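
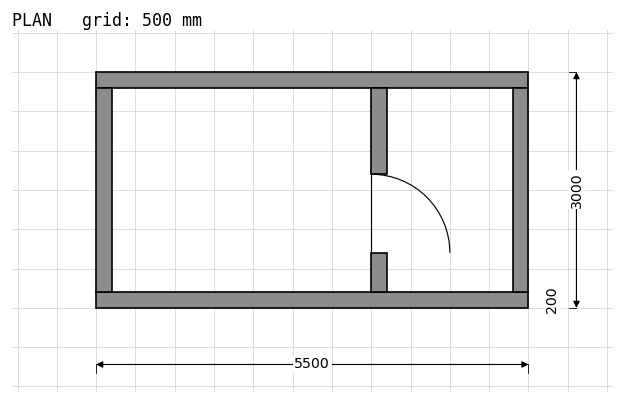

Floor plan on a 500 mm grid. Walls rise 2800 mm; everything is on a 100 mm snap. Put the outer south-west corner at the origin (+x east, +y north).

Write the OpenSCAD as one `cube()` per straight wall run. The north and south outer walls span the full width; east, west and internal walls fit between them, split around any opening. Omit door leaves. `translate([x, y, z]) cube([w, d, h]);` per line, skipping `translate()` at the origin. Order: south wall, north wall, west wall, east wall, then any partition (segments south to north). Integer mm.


cube([5500, 200, 2800]);
translate([0, 2800, 0]) cube([5500, 200, 2800]);
translate([0, 200, 0]) cube([200, 2600, 2800]);
translate([5300, 200, 0]) cube([200, 2600, 2800]);
translate([3500, 200, 0]) cube([200, 500, 2800]);
translate([3500, 1700, 0]) cube([200, 1100, 2800]);


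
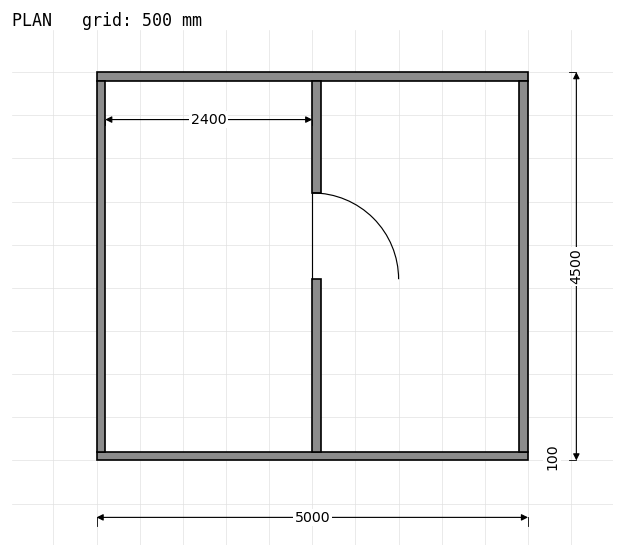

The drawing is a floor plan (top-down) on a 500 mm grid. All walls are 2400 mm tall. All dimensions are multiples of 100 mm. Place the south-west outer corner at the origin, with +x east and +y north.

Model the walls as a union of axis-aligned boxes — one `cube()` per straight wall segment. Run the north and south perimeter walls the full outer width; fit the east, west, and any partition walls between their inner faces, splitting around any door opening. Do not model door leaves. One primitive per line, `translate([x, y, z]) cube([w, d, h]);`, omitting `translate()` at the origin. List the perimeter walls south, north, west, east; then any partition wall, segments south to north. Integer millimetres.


cube([5000, 100, 2400]);
translate([0, 4400, 0]) cube([5000, 100, 2400]);
translate([0, 100, 0]) cube([100, 4300, 2400]);
translate([4900, 100, 0]) cube([100, 4300, 2400]);
translate([2500, 100, 0]) cube([100, 2000, 2400]);
translate([2500, 3100, 0]) cube([100, 1300, 2400]);


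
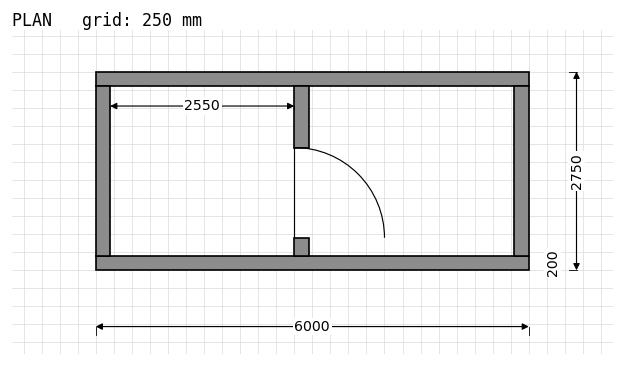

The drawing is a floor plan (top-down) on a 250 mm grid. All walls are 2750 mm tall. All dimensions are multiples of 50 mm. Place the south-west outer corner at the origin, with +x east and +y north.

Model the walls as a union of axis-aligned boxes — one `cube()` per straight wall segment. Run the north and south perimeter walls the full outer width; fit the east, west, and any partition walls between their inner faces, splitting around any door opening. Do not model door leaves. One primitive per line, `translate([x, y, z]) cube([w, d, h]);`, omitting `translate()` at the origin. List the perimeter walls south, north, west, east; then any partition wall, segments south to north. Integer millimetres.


cube([6000, 200, 2750]);
translate([0, 2550, 0]) cube([6000, 200, 2750]);
translate([0, 200, 0]) cube([200, 2350, 2750]);
translate([5800, 200, 0]) cube([200, 2350, 2750]);
translate([2750, 200, 0]) cube([200, 250, 2750]);
translate([2750, 1700, 0]) cube([200, 850, 2750]);


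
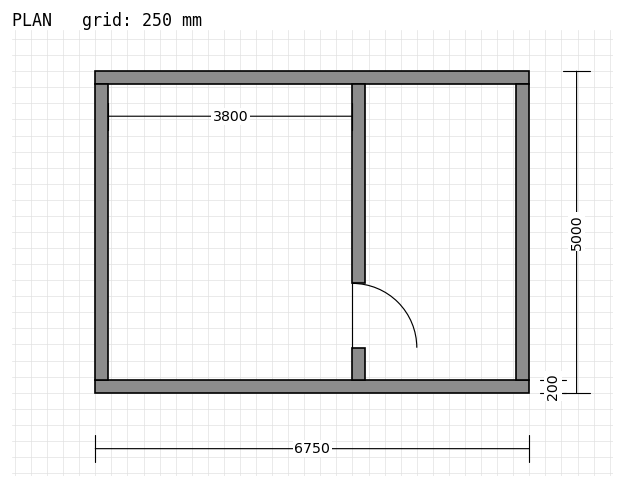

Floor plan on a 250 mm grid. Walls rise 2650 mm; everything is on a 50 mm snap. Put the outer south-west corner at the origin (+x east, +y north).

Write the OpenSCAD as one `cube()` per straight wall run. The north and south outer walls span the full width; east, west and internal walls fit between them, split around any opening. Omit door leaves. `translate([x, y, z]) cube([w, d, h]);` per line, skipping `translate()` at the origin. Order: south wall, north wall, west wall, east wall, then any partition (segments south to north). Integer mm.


cube([6750, 200, 2650]);
translate([0, 4800, 0]) cube([6750, 200, 2650]);
translate([0, 200, 0]) cube([200, 4600, 2650]);
translate([6550, 200, 0]) cube([200, 4600, 2650]);
translate([4000, 200, 0]) cube([200, 500, 2650]);
translate([4000, 1700, 0]) cube([200, 3100, 2650]);


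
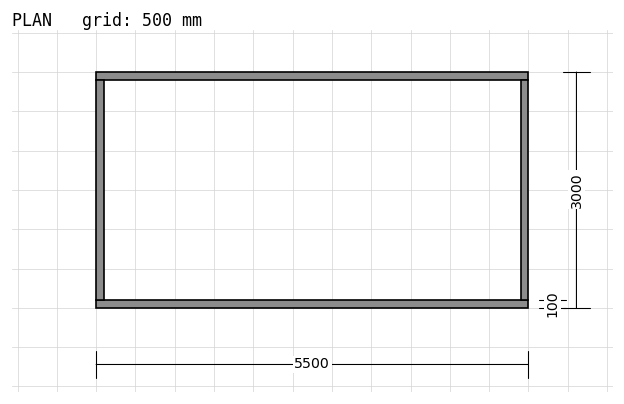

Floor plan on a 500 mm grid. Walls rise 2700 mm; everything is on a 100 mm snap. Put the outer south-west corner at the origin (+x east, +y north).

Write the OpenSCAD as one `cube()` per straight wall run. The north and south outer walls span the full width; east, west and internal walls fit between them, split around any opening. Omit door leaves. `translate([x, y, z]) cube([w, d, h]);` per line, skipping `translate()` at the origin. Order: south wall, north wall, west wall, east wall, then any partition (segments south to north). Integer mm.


cube([5500, 100, 2700]);
translate([0, 2900, 0]) cube([5500, 100, 2700]);
translate([0, 100, 0]) cube([100, 2800, 2700]);
translate([5400, 100, 0]) cube([100, 2800, 2700]);


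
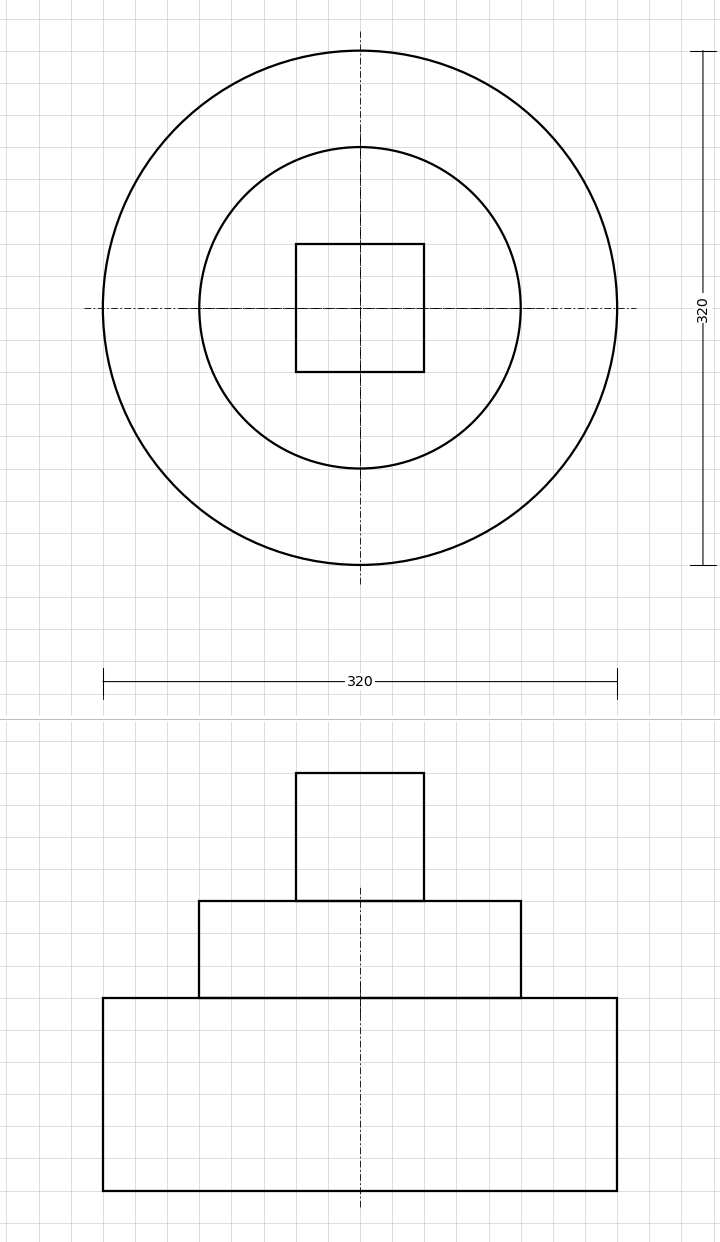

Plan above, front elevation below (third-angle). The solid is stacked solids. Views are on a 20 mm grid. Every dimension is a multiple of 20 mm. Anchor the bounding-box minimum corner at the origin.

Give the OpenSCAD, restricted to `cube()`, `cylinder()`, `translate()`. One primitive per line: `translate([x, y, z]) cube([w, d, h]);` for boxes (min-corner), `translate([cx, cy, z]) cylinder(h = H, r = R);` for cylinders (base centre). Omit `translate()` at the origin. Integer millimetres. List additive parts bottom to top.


translate([160, 160, 0]) cylinder(h = 120, r = 160);
translate([160, 160, 120]) cylinder(h = 60, r = 100);
translate([120, 120, 180]) cube([80, 80, 80]);


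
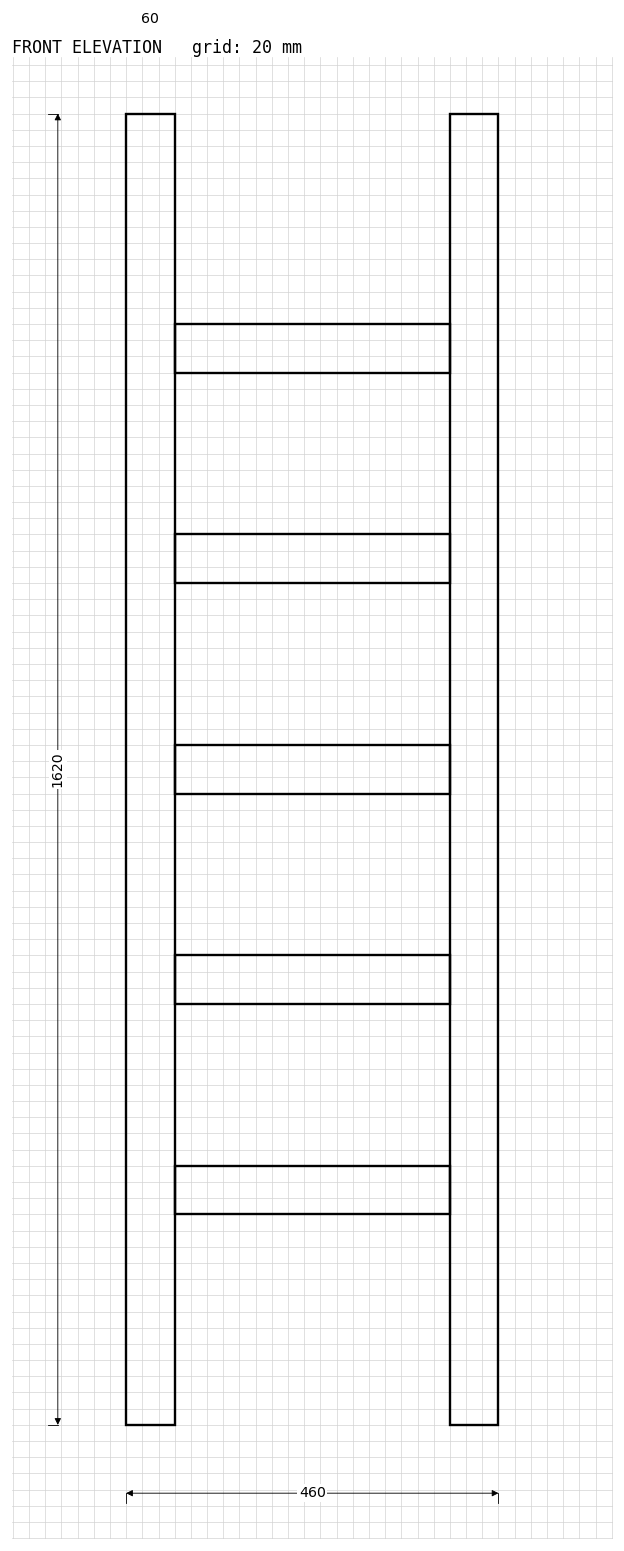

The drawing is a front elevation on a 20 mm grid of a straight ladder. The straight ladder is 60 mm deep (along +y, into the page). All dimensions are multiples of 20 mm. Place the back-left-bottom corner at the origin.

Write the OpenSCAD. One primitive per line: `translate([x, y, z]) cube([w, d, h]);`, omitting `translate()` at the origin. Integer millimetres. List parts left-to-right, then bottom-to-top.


cube([60, 60, 1620]);
translate([60, 0, 260]) cube([340, 60, 60]);
translate([60, 0, 520]) cube([340, 60, 60]);
translate([60, 0, 780]) cube([340, 60, 60]);
translate([60, 0, 1040]) cube([340, 60, 60]);
translate([60, 0, 1300]) cube([340, 60, 60]);
translate([400, 0, 0]) cube([60, 60, 1620]);


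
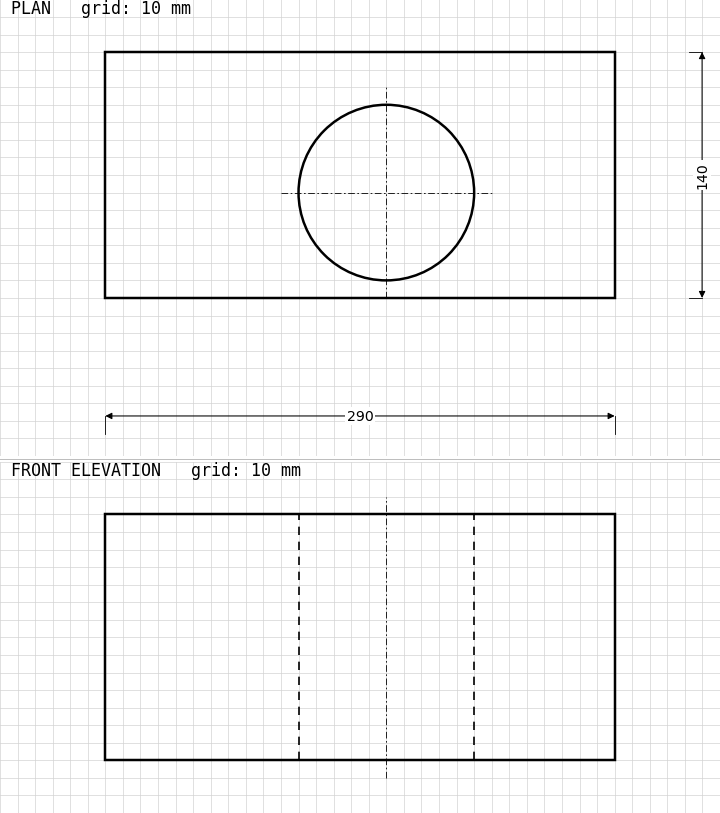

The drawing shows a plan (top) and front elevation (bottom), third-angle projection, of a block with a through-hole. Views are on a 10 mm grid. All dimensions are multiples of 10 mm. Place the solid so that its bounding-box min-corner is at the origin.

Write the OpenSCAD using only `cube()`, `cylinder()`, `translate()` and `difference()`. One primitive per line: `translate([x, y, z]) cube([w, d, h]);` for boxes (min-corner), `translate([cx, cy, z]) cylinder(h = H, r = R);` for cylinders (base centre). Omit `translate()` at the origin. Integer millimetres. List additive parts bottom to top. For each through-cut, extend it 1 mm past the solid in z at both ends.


difference() {
  cube([290, 140, 140]);
  translate([160, 60, -1]) cylinder(h = 142, r = 50);
}


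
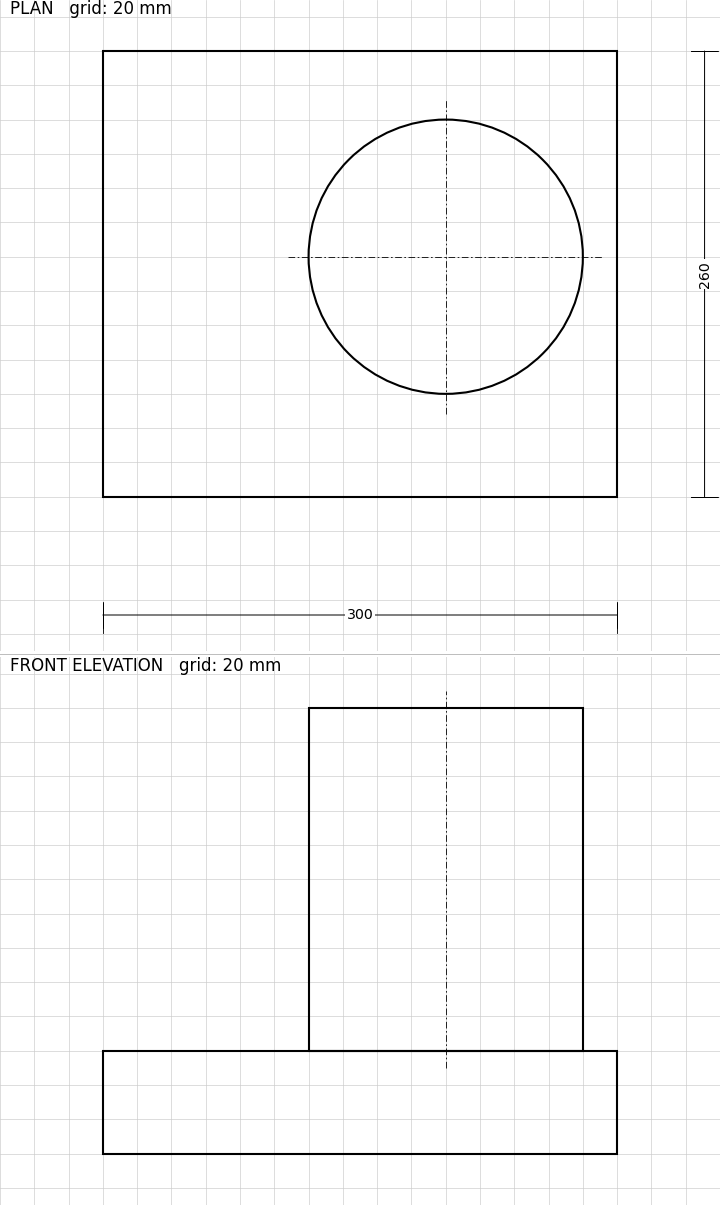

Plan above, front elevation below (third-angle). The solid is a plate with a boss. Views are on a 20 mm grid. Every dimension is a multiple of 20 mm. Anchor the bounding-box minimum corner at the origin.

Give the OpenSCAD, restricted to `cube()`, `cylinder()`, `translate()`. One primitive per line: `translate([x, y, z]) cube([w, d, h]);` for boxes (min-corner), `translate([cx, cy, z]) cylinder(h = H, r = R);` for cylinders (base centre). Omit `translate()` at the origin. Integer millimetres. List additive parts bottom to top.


cube([300, 260, 60]);
translate([200, 140, 60]) cylinder(h = 200, r = 80);


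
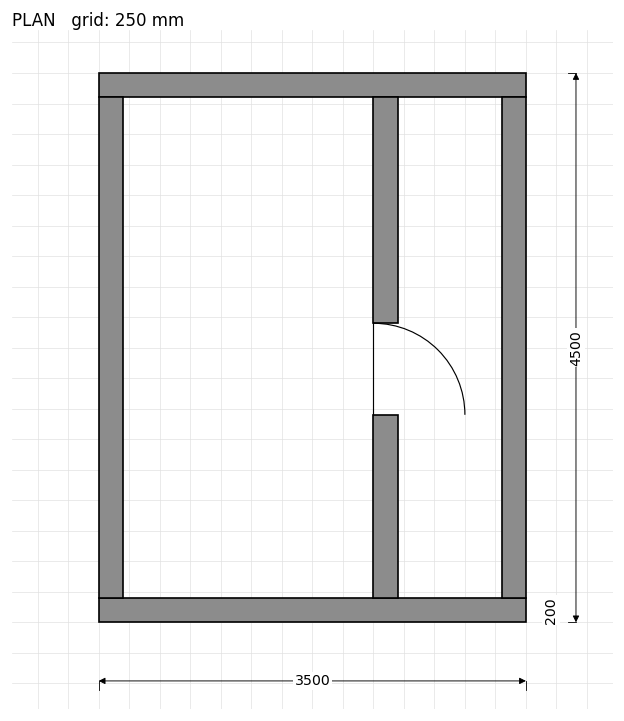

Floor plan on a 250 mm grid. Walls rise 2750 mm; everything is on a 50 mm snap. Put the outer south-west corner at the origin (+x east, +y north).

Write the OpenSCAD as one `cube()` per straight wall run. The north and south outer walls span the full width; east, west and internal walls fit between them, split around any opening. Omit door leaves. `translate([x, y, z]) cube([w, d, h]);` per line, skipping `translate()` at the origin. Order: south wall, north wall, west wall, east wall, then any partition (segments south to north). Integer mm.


cube([3500, 200, 2750]);
translate([0, 4300, 0]) cube([3500, 200, 2750]);
translate([0, 200, 0]) cube([200, 4100, 2750]);
translate([3300, 200, 0]) cube([200, 4100, 2750]);
translate([2250, 200, 0]) cube([200, 1500, 2750]);
translate([2250, 2450, 0]) cube([200, 1850, 2750]);


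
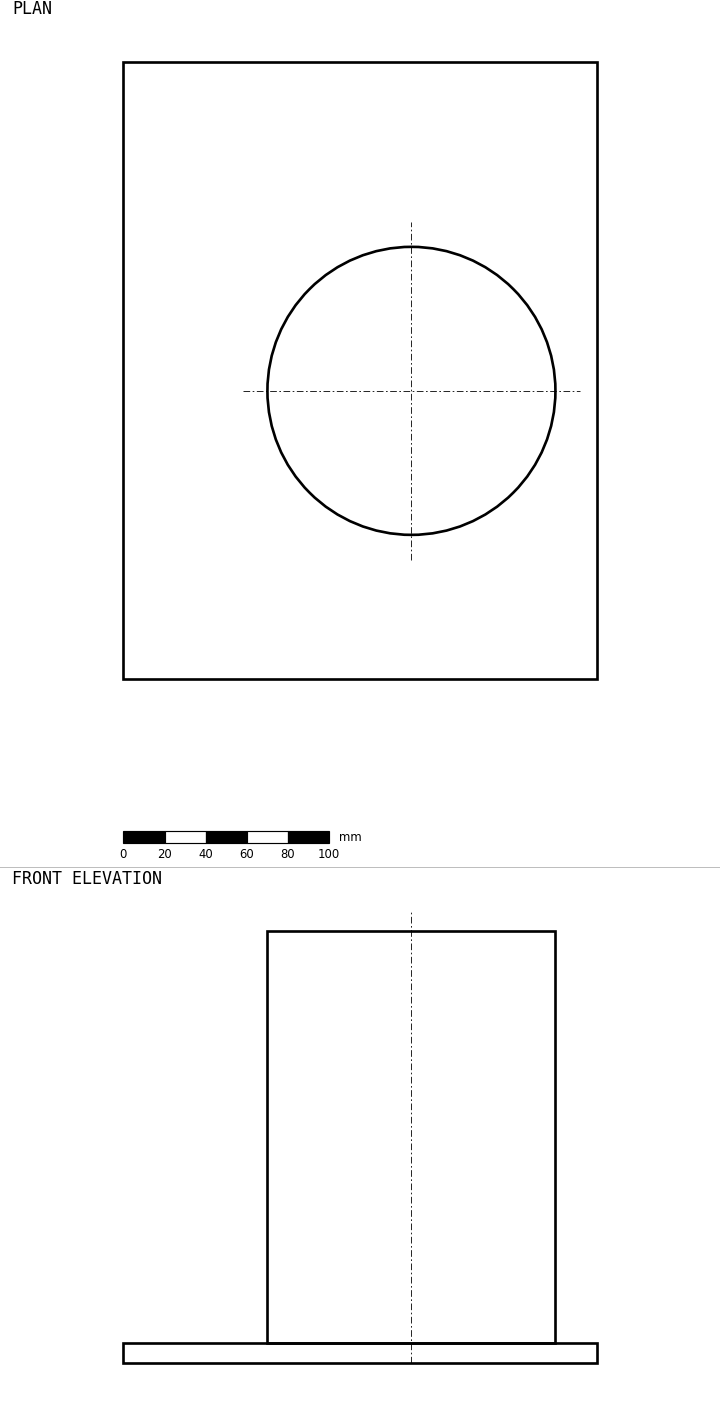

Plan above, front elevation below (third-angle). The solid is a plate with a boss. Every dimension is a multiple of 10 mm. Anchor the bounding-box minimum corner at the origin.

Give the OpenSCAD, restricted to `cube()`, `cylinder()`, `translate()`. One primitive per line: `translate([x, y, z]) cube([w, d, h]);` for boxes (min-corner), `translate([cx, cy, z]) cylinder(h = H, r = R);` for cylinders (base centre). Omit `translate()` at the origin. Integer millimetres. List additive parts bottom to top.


cube([230, 300, 10]);
translate([140, 140, 10]) cylinder(h = 200, r = 70);


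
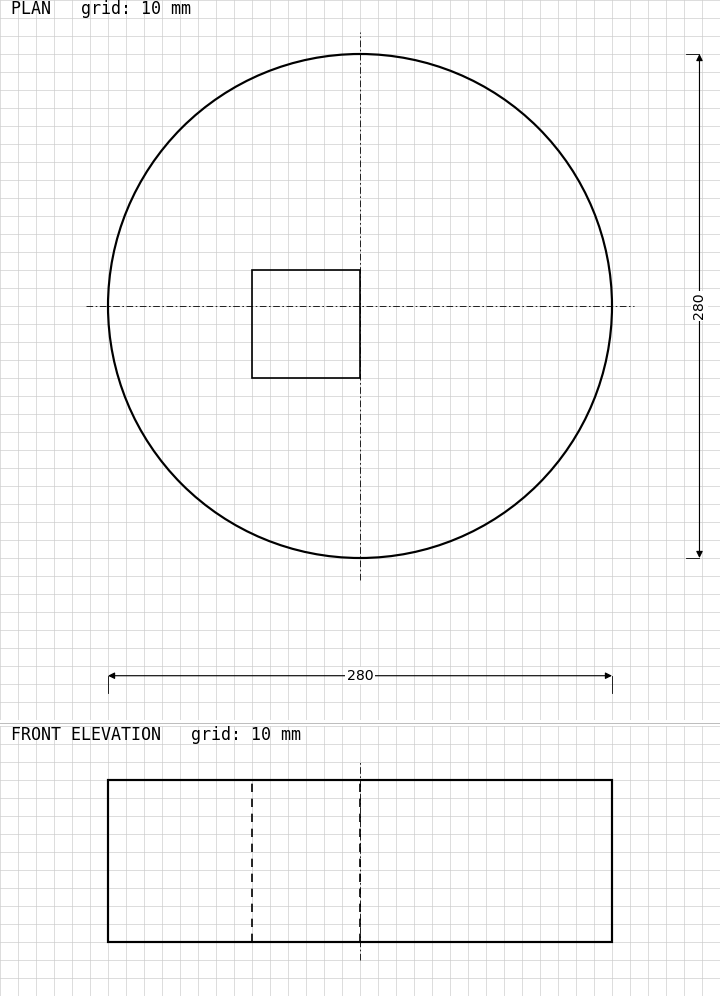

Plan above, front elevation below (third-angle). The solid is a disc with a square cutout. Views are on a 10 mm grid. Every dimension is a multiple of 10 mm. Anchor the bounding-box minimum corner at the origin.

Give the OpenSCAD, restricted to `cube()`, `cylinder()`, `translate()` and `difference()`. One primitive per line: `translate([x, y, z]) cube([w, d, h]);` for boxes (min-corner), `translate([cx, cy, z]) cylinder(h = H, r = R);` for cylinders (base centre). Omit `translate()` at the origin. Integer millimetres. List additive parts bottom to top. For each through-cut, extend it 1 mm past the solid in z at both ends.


difference() {
  translate([140, 140, 0]) cylinder(h = 90, r = 140);
  translate([80, 100, -1]) cube([60, 60, 92]);
}


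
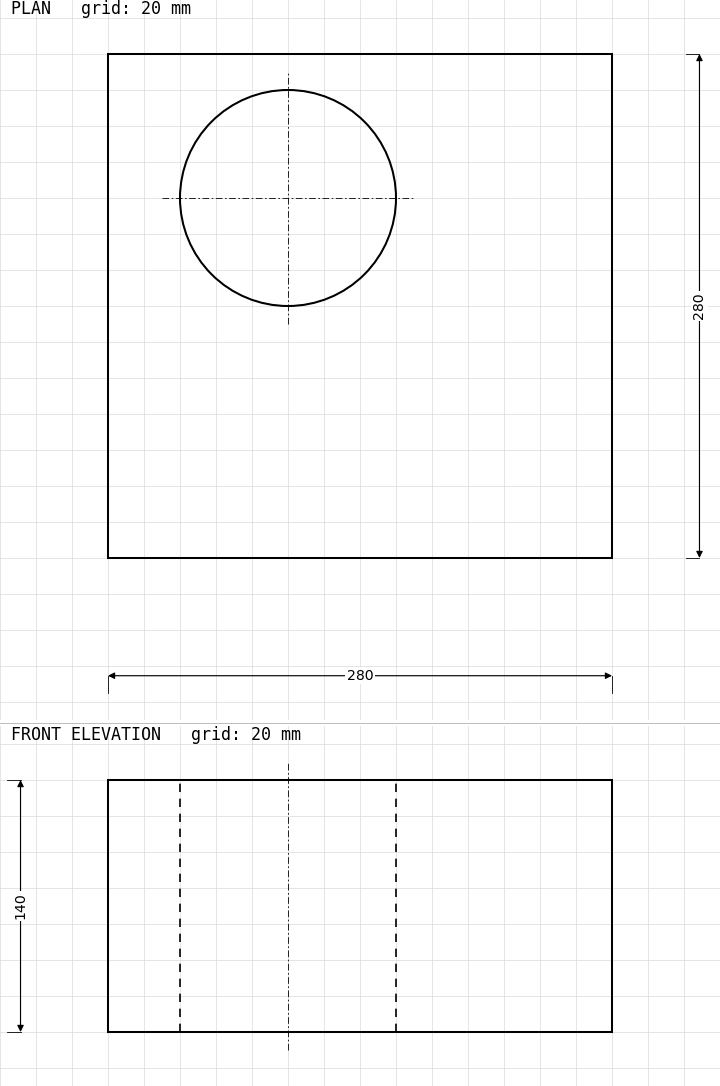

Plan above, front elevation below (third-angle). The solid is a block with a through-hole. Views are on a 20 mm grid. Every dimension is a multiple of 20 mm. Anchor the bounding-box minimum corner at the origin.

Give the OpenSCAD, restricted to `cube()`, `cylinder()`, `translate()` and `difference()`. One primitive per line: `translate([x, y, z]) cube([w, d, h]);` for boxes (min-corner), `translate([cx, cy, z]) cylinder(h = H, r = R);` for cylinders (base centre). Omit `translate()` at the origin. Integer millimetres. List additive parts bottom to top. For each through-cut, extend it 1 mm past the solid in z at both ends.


difference() {
  cube([280, 280, 140]);
  translate([100, 200, -1]) cylinder(h = 142, r = 60);
}


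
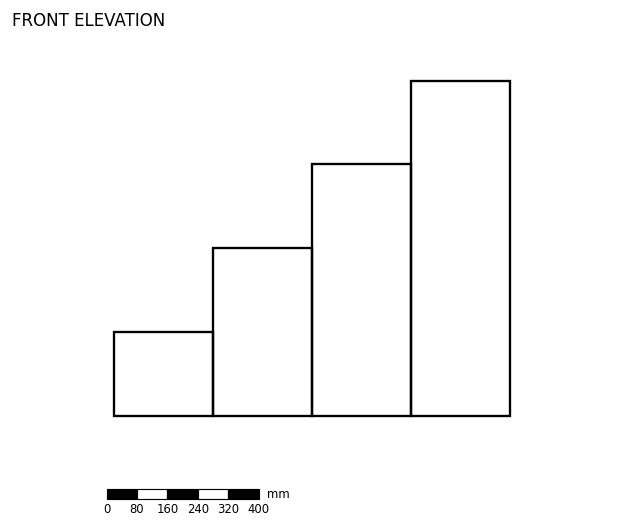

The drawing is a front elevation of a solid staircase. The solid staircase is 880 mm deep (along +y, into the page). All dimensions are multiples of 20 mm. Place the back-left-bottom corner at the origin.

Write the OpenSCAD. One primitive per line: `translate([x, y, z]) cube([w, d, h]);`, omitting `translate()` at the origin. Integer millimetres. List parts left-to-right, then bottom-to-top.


cube([260, 880, 220]);
translate([260, 0, 0]) cube([260, 880, 440]);
translate([520, 0, 0]) cube([260, 880, 660]);
translate([780, 0, 0]) cube([260, 880, 880]);


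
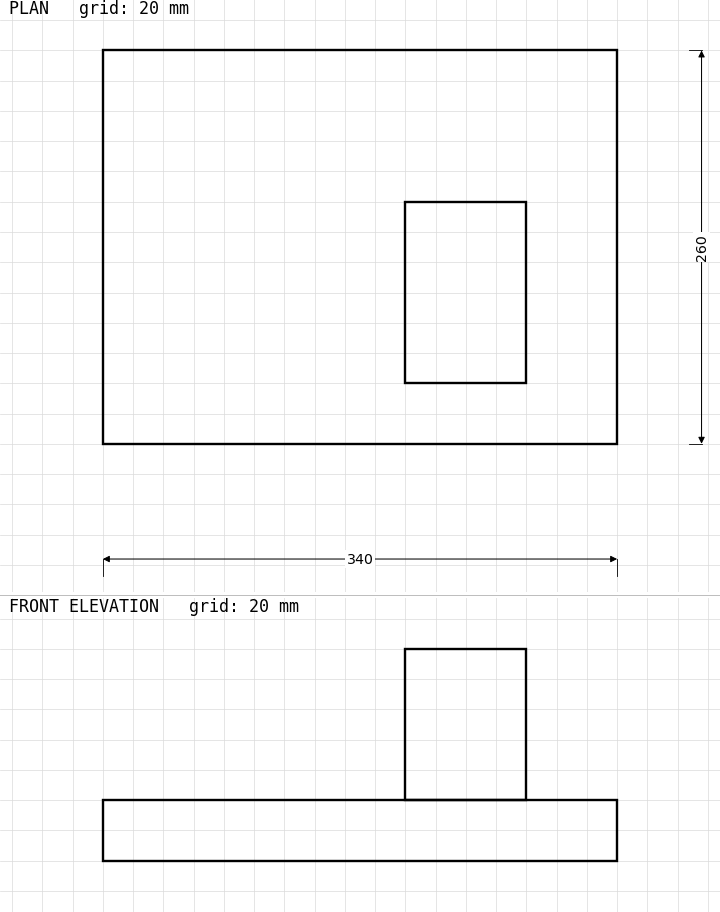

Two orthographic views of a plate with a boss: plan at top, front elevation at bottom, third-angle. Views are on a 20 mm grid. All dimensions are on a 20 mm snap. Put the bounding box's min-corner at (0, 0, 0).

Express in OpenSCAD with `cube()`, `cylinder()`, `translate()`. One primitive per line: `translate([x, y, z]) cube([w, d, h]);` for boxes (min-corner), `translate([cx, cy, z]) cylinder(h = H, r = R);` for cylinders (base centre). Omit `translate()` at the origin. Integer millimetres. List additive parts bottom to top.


cube([340, 260, 40]);
translate([200, 40, 40]) cube([80, 120, 100]);


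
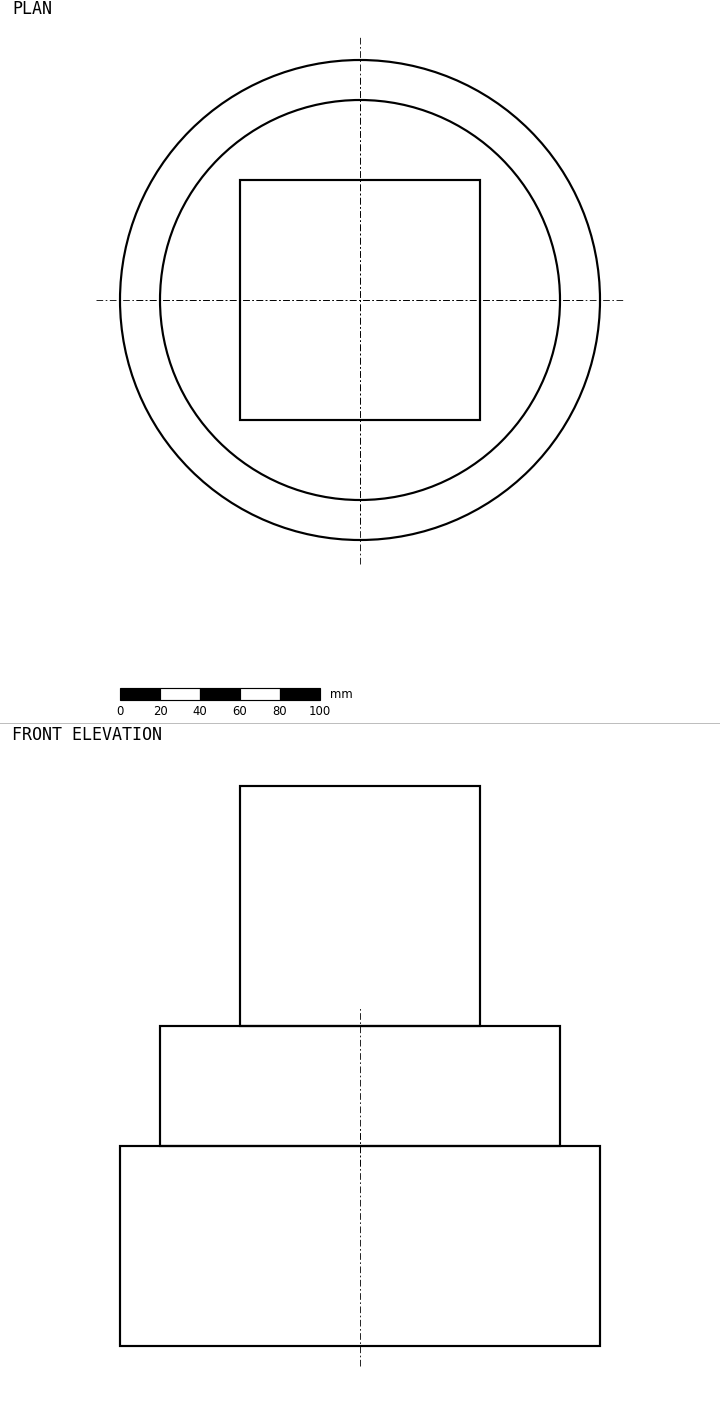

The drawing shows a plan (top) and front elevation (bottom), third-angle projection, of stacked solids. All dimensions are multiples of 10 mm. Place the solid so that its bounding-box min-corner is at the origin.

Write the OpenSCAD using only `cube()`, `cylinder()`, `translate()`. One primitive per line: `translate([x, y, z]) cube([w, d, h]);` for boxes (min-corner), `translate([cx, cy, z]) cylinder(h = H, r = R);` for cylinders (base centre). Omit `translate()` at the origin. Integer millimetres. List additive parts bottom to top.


translate([120, 120, 0]) cylinder(h = 100, r = 120);
translate([120, 120, 100]) cylinder(h = 60, r = 100);
translate([60, 60, 160]) cube([120, 120, 120]);


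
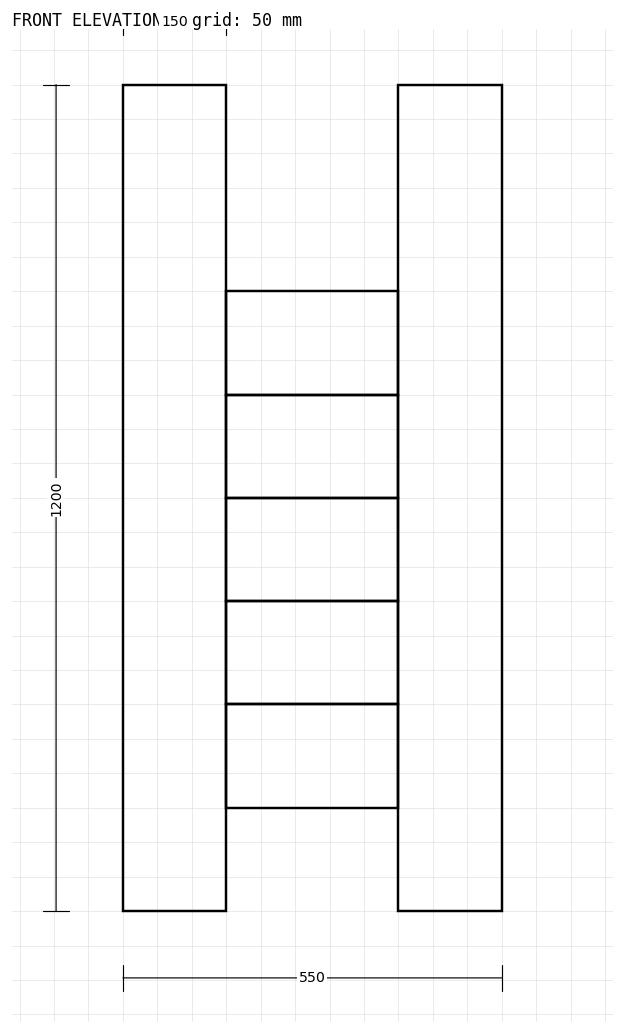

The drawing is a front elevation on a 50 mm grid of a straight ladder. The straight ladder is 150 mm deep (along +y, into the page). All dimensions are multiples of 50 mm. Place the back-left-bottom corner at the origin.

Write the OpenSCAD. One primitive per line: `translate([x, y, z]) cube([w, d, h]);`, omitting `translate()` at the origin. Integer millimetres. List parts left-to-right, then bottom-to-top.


cube([150, 150, 1200]);
translate([150, 0, 150]) cube([250, 150, 150]);
translate([150, 0, 300]) cube([250, 150, 150]);
translate([150, 0, 450]) cube([250, 150, 150]);
translate([150, 0, 600]) cube([250, 150, 150]);
translate([150, 0, 750]) cube([250, 150, 150]);
translate([400, 0, 0]) cube([150, 150, 1200]);


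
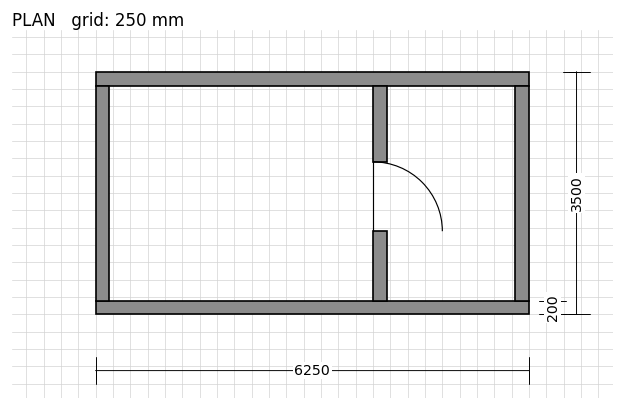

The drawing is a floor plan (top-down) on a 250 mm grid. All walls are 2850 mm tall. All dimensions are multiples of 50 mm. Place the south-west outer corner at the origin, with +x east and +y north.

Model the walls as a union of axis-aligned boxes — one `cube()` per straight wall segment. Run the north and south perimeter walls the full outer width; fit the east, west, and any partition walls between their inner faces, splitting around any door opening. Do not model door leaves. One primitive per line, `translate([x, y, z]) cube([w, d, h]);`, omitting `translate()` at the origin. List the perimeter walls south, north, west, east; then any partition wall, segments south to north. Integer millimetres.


cube([6250, 200, 2850]);
translate([0, 3300, 0]) cube([6250, 200, 2850]);
translate([0, 200, 0]) cube([200, 3100, 2850]);
translate([6050, 200, 0]) cube([200, 3100, 2850]);
translate([4000, 200, 0]) cube([200, 1000, 2850]);
translate([4000, 2200, 0]) cube([200, 1100, 2850]);


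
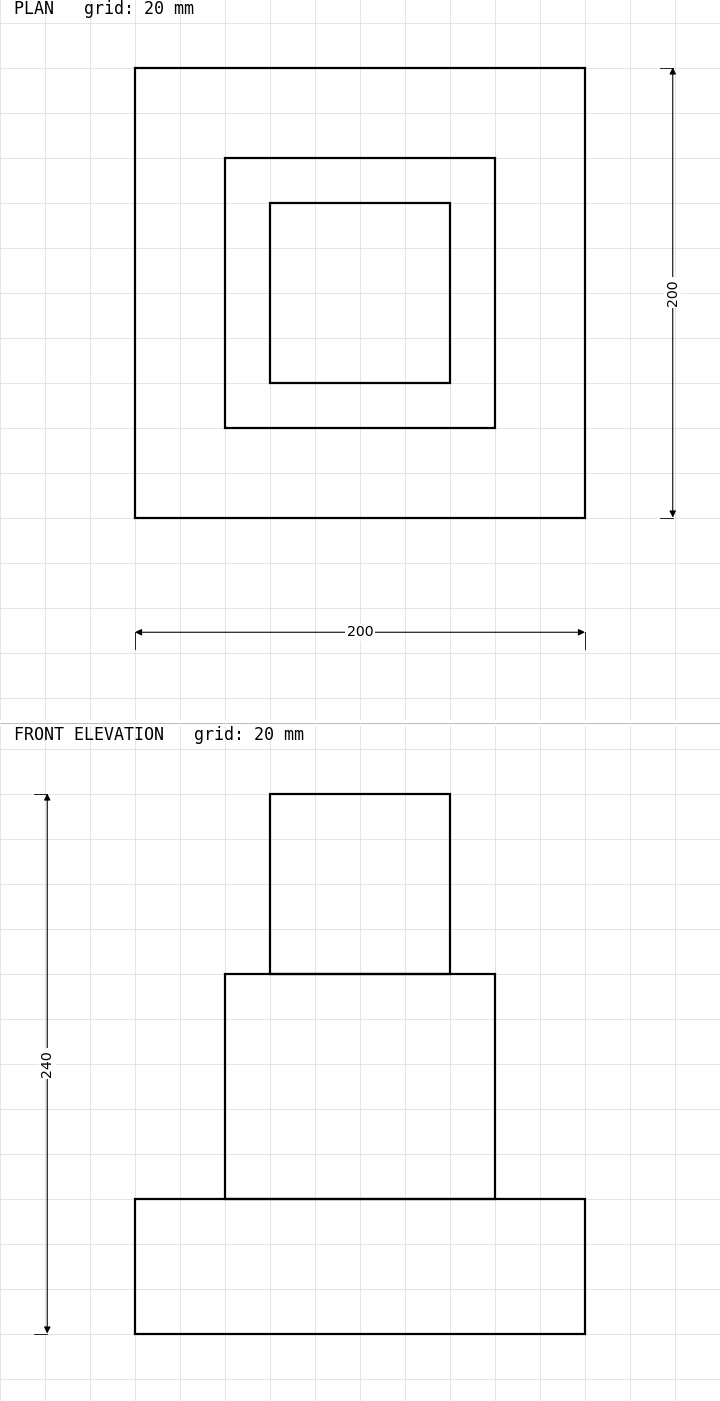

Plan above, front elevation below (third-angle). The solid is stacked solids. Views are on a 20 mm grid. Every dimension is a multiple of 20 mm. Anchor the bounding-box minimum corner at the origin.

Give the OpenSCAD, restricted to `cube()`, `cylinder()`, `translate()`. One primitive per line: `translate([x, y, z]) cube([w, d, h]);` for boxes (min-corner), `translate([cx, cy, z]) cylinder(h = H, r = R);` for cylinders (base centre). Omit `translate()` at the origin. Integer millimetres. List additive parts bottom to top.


cube([200, 200, 60]);
translate([40, 40, 60]) cube([120, 120, 100]);
translate([60, 60, 160]) cube([80, 80, 80]);


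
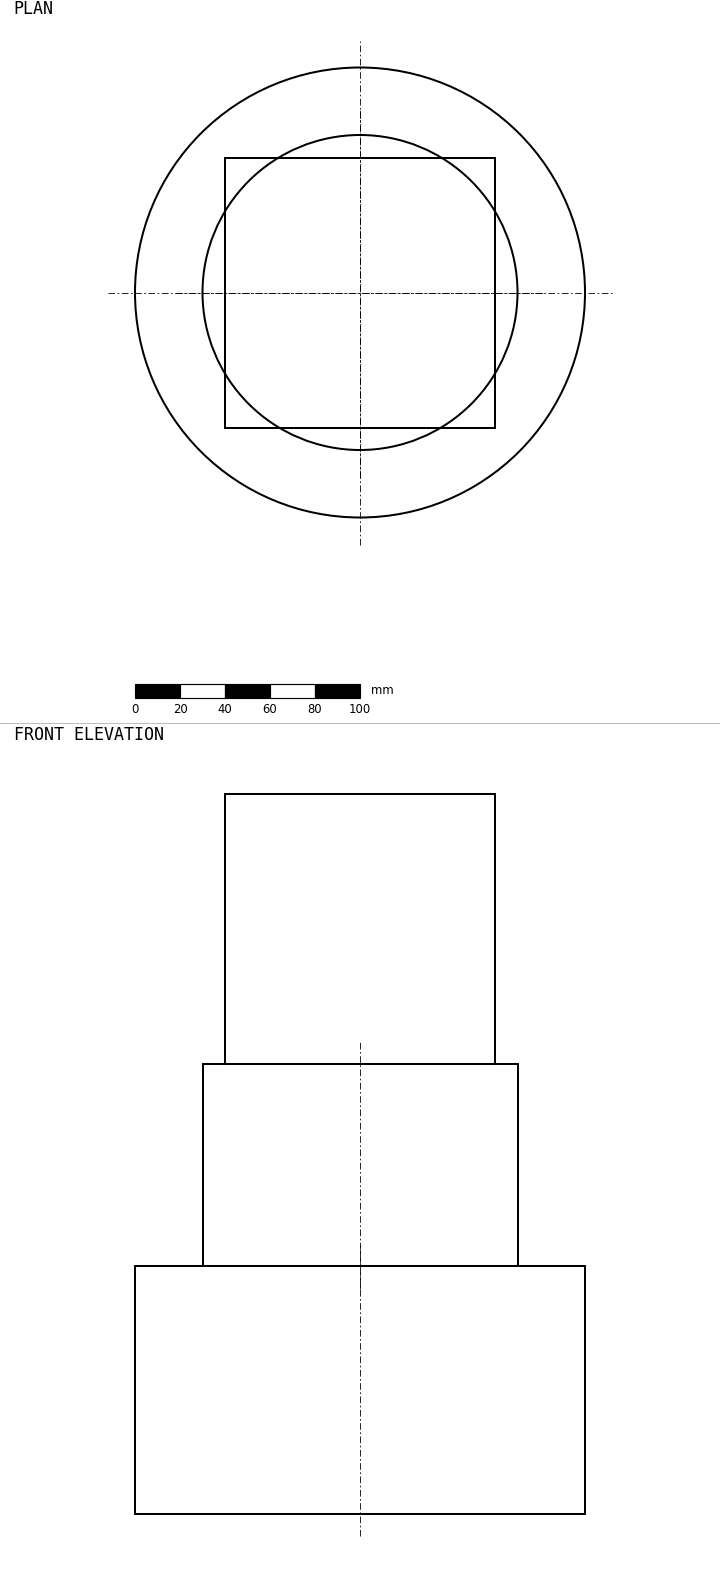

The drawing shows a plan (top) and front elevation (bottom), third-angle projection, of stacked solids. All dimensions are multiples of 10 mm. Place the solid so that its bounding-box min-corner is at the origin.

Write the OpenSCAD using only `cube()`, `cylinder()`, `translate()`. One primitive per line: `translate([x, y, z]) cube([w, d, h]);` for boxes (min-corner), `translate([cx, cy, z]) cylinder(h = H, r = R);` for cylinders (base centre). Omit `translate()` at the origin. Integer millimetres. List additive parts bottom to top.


translate([100, 100, 0]) cylinder(h = 110, r = 100);
translate([100, 100, 110]) cylinder(h = 90, r = 70);
translate([40, 40, 200]) cube([120, 120, 120]);


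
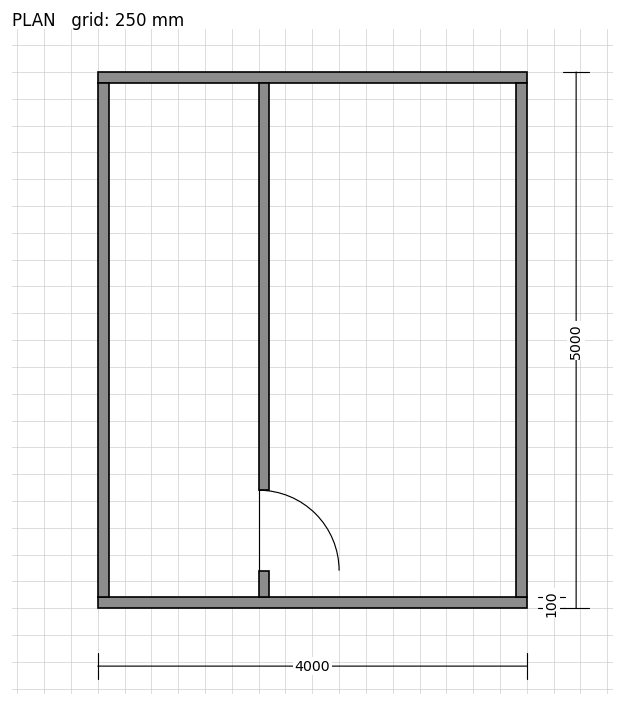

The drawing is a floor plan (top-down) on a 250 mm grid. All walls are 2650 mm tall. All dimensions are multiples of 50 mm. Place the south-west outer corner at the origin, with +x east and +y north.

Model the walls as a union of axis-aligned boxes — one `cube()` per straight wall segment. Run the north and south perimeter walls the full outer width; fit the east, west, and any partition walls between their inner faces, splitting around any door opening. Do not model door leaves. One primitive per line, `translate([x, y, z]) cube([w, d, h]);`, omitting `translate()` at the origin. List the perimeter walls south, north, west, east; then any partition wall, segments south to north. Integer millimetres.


cube([4000, 100, 2650]);
translate([0, 4900, 0]) cube([4000, 100, 2650]);
translate([0, 100, 0]) cube([100, 4800, 2650]);
translate([3900, 100, 0]) cube([100, 4800, 2650]);
translate([1500, 100, 0]) cube([100, 250, 2650]);
translate([1500, 1100, 0]) cube([100, 3800, 2650]);


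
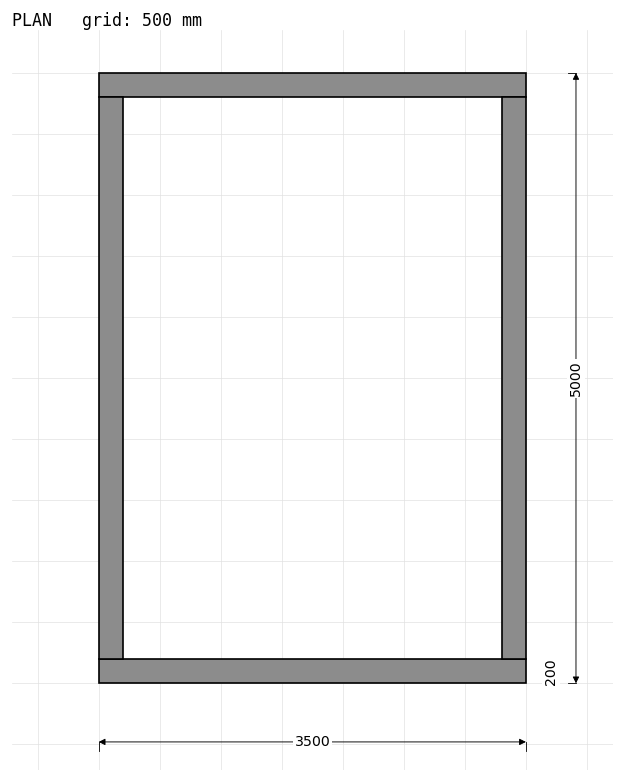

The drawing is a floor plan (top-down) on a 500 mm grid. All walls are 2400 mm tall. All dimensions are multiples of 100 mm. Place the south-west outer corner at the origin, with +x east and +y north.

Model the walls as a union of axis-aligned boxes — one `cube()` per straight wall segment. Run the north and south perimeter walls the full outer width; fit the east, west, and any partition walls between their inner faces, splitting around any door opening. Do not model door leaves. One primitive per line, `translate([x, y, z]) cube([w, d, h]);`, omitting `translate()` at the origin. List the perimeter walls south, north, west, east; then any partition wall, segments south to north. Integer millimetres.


cube([3500, 200, 2400]);
translate([0, 4800, 0]) cube([3500, 200, 2400]);
translate([0, 200, 0]) cube([200, 4600, 2400]);
translate([3300, 200, 0]) cube([200, 4600, 2400]);


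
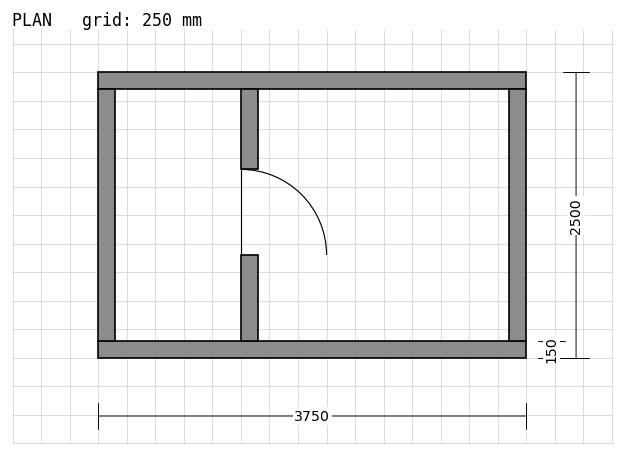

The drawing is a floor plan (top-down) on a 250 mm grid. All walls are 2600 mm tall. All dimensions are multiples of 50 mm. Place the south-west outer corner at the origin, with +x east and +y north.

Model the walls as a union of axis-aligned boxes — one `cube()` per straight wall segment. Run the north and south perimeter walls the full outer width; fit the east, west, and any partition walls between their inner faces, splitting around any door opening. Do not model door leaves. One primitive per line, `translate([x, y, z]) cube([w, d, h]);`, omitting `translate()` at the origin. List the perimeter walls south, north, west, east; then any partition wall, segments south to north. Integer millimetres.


cube([3750, 150, 2600]);
translate([0, 2350, 0]) cube([3750, 150, 2600]);
translate([0, 150, 0]) cube([150, 2200, 2600]);
translate([3600, 150, 0]) cube([150, 2200, 2600]);
translate([1250, 150, 0]) cube([150, 750, 2600]);
translate([1250, 1650, 0]) cube([150, 700, 2600]);


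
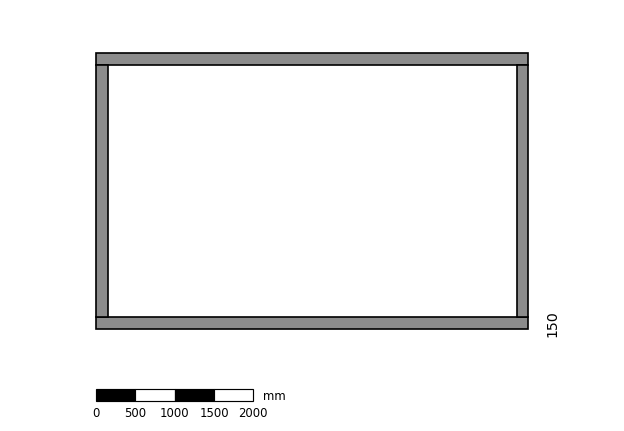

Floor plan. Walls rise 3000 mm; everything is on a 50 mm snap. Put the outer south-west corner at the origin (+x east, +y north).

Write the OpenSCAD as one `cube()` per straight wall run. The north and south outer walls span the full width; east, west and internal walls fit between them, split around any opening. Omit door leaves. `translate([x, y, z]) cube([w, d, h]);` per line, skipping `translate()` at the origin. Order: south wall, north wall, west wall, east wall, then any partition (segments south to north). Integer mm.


cube([5500, 150, 3000]);
translate([0, 3350, 0]) cube([5500, 150, 3000]);
translate([0, 150, 0]) cube([150, 3200, 3000]);
translate([5350, 150, 0]) cube([150, 3200, 3000]);


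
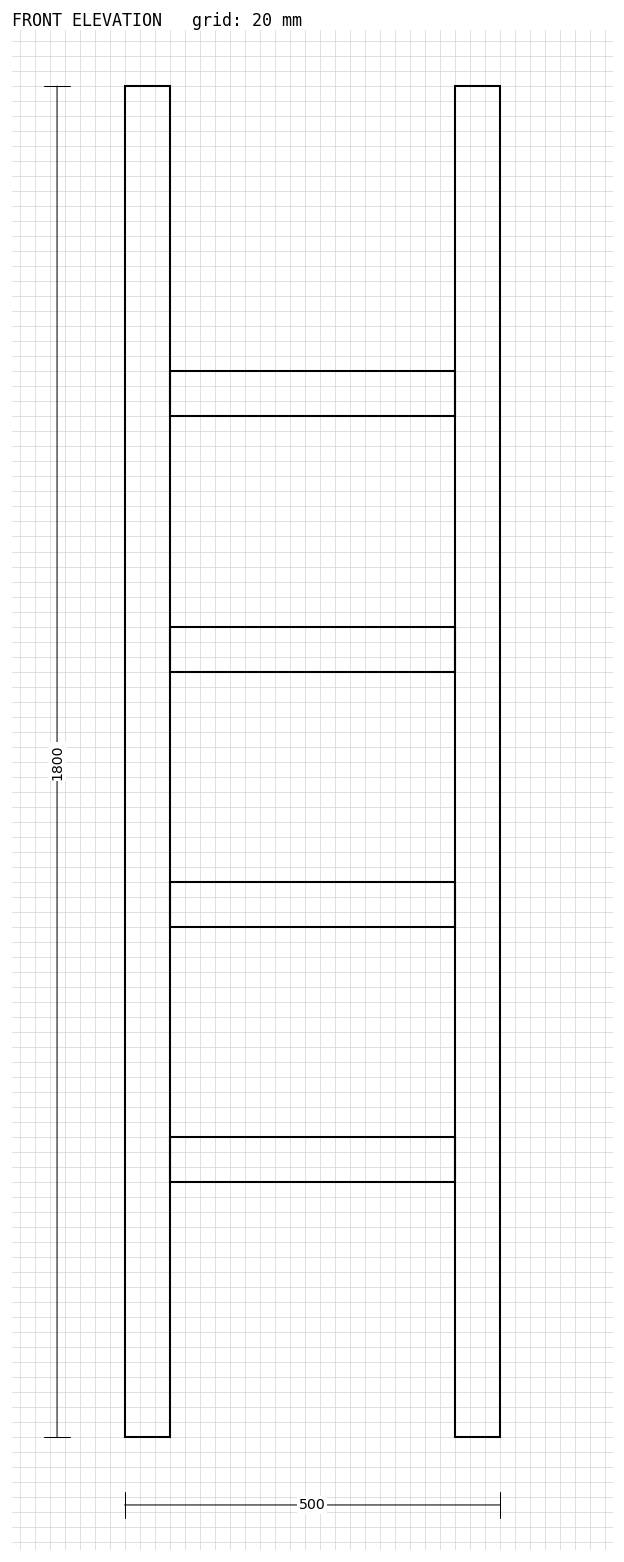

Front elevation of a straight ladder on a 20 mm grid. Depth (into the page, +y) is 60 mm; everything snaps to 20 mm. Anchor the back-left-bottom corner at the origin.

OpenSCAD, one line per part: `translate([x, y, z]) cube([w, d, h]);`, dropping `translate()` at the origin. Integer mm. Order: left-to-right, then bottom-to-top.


cube([60, 60, 1800]);
translate([60, 0, 340]) cube([380, 60, 60]);
translate([60, 0, 680]) cube([380, 60, 60]);
translate([60, 0, 1020]) cube([380, 60, 60]);
translate([60, 0, 1360]) cube([380, 60, 60]);
translate([440, 0, 0]) cube([60, 60, 1800]);


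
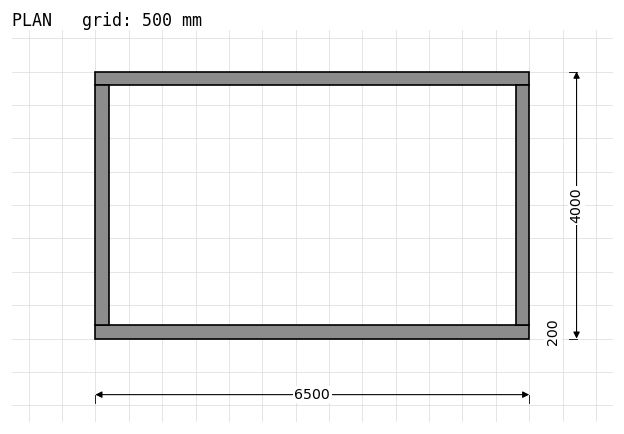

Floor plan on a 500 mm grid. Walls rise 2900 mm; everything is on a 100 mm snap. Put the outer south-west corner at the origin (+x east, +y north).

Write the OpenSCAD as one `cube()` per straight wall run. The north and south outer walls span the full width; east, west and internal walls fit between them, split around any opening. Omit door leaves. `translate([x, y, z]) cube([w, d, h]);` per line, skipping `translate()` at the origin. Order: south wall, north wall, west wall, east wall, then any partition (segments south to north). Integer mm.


cube([6500, 200, 2900]);
translate([0, 3800, 0]) cube([6500, 200, 2900]);
translate([0, 200, 0]) cube([200, 3600, 2900]);
translate([6300, 200, 0]) cube([200, 3600, 2900]);


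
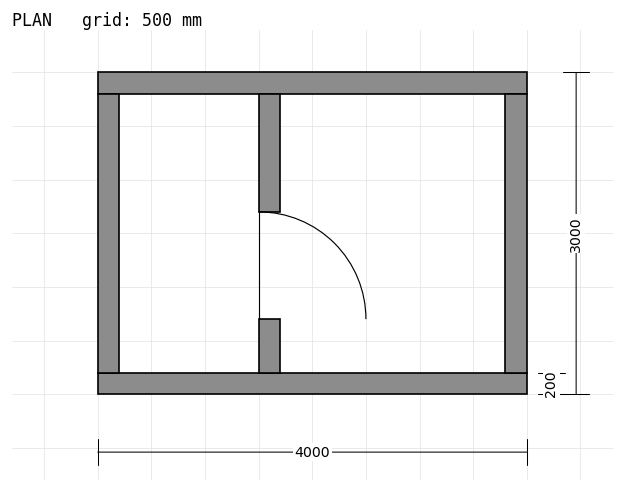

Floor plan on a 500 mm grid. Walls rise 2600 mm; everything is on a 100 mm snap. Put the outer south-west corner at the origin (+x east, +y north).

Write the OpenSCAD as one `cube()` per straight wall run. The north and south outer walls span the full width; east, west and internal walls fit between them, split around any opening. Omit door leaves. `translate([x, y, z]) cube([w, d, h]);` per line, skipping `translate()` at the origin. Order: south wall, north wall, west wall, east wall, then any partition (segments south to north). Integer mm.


cube([4000, 200, 2600]);
translate([0, 2800, 0]) cube([4000, 200, 2600]);
translate([0, 200, 0]) cube([200, 2600, 2600]);
translate([3800, 200, 0]) cube([200, 2600, 2600]);
translate([1500, 200, 0]) cube([200, 500, 2600]);
translate([1500, 1700, 0]) cube([200, 1100, 2600]);


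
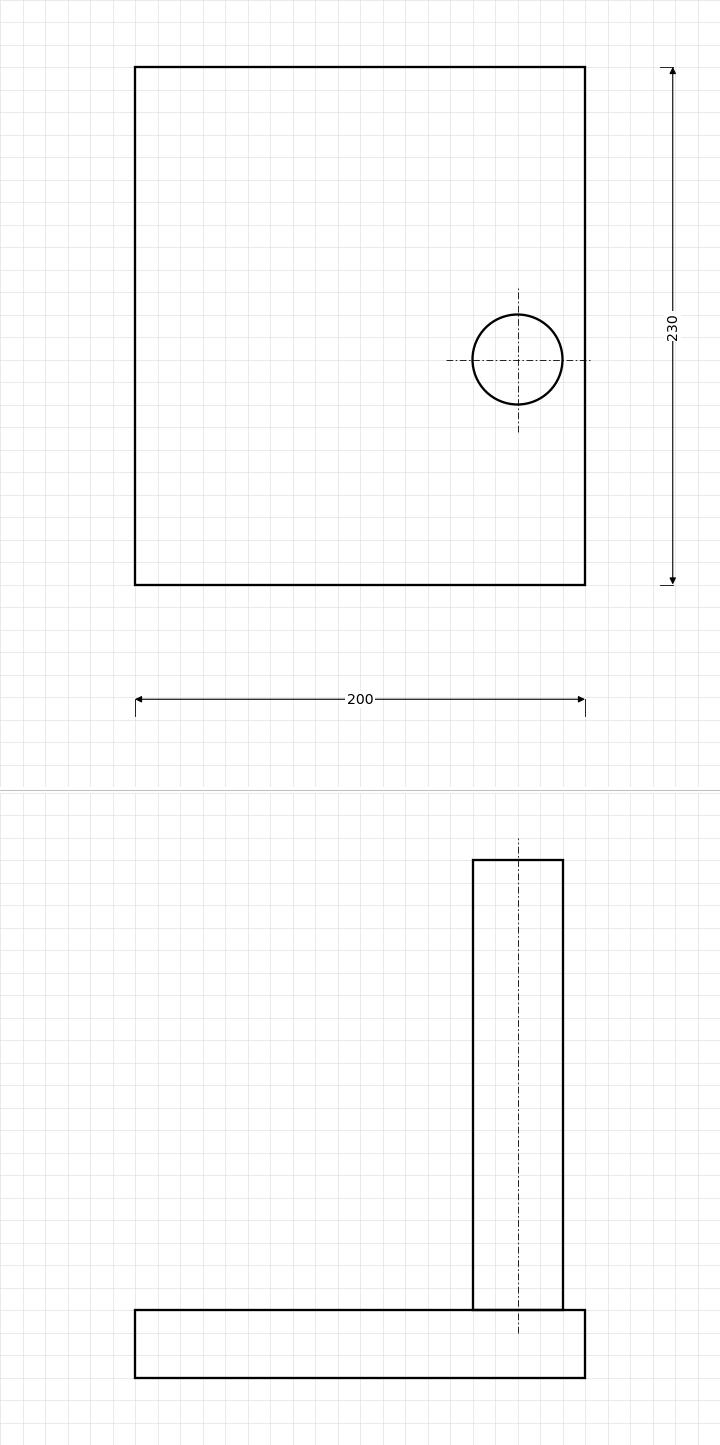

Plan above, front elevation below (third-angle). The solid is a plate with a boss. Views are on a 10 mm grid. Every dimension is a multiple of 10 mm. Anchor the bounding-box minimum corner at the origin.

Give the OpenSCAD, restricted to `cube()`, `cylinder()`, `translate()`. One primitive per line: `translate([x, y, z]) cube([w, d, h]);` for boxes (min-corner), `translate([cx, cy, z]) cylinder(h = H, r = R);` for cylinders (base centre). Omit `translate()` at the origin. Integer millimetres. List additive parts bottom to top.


cube([200, 230, 30]);
translate([170, 100, 30]) cylinder(h = 200, r = 20);


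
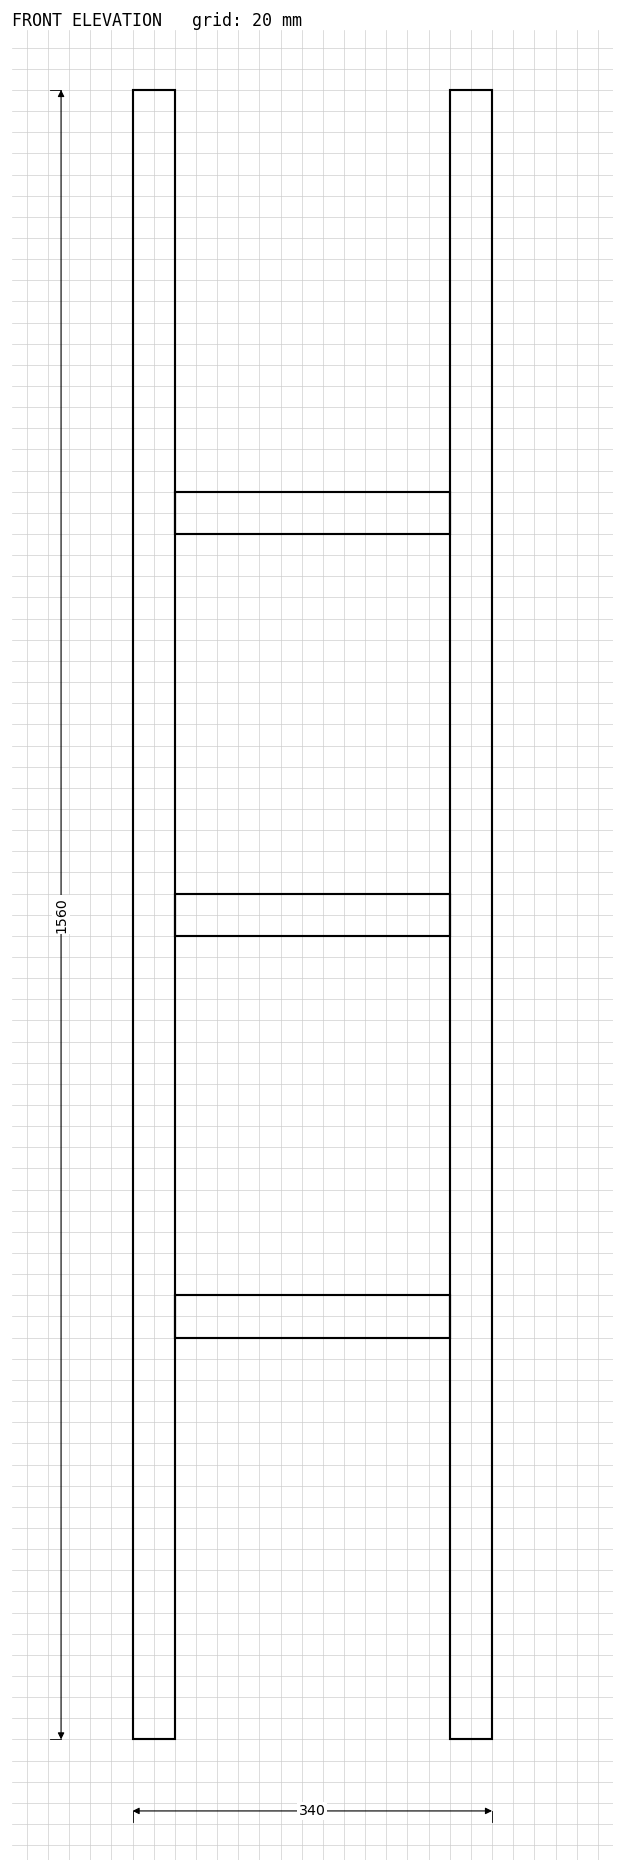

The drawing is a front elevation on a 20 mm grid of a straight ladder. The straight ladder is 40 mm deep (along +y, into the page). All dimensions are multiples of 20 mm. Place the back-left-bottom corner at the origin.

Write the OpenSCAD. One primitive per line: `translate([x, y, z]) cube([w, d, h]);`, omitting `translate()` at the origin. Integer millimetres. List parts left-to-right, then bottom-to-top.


cube([40, 40, 1560]);
translate([40, 0, 380]) cube([260, 40, 40]);
translate([40, 0, 760]) cube([260, 40, 40]);
translate([40, 0, 1140]) cube([260, 40, 40]);
translate([300, 0, 0]) cube([40, 40, 1560]);


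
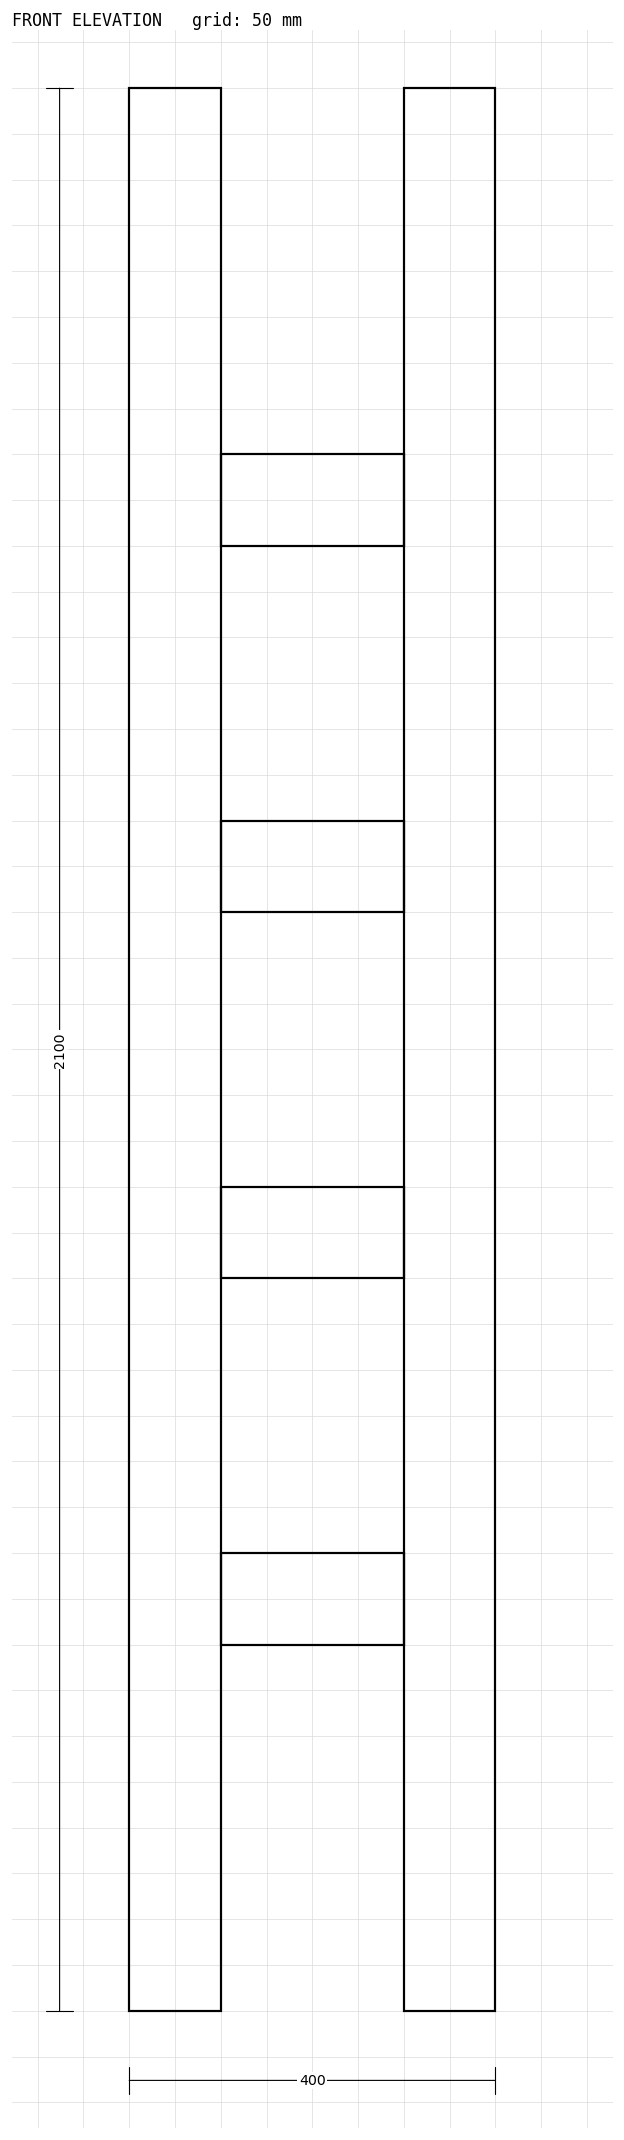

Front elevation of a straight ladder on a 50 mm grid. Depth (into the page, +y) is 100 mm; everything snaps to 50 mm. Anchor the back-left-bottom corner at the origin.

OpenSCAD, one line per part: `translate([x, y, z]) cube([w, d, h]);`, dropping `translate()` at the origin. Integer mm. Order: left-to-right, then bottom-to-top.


cube([100, 100, 2100]);
translate([100, 0, 400]) cube([200, 100, 100]);
translate([100, 0, 800]) cube([200, 100, 100]);
translate([100, 0, 1200]) cube([200, 100, 100]);
translate([100, 0, 1600]) cube([200, 100, 100]);
translate([300, 0, 0]) cube([100, 100, 2100]);


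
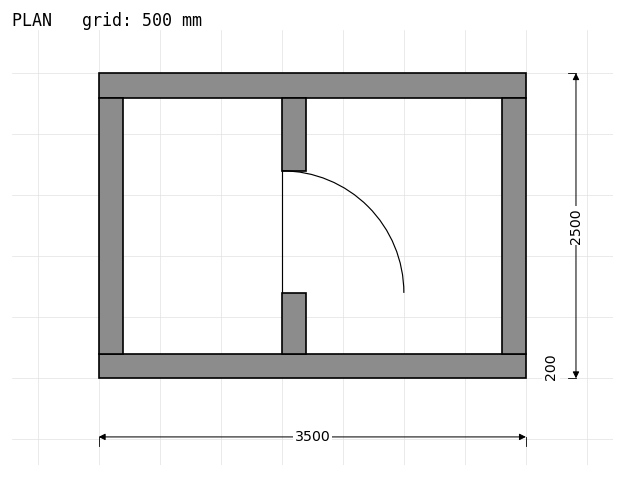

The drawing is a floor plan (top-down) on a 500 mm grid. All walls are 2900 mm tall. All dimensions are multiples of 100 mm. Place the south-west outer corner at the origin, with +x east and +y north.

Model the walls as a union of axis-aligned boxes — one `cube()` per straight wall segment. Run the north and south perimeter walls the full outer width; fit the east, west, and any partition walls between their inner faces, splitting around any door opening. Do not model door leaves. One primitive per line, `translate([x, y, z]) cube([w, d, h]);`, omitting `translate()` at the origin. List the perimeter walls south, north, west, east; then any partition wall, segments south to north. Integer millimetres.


cube([3500, 200, 2900]);
translate([0, 2300, 0]) cube([3500, 200, 2900]);
translate([0, 200, 0]) cube([200, 2100, 2900]);
translate([3300, 200, 0]) cube([200, 2100, 2900]);
translate([1500, 200, 0]) cube([200, 500, 2900]);
translate([1500, 1700, 0]) cube([200, 600, 2900]);


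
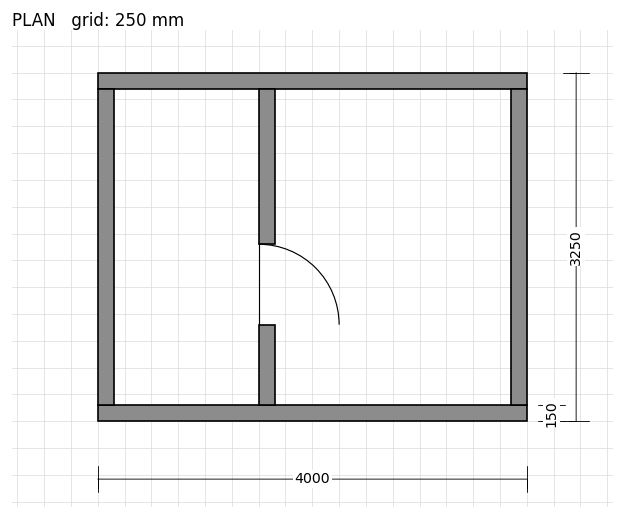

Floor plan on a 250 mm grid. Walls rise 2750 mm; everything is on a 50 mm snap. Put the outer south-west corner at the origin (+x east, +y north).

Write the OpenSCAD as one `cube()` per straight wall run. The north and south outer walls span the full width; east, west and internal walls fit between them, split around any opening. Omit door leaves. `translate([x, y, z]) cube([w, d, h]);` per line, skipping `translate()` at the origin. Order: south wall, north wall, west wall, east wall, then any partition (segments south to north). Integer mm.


cube([4000, 150, 2750]);
translate([0, 3100, 0]) cube([4000, 150, 2750]);
translate([0, 150, 0]) cube([150, 2950, 2750]);
translate([3850, 150, 0]) cube([150, 2950, 2750]);
translate([1500, 150, 0]) cube([150, 750, 2750]);
translate([1500, 1650, 0]) cube([150, 1450, 2750]);


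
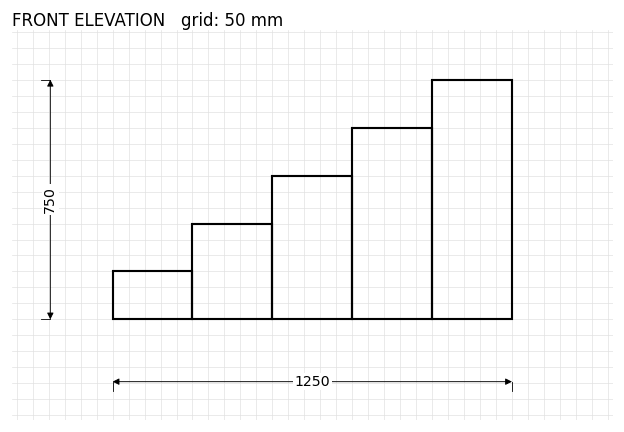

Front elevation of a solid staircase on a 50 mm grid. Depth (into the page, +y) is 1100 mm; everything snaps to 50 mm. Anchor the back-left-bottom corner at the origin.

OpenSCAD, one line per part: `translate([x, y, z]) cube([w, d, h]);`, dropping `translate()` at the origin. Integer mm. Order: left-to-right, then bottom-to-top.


cube([250, 1100, 150]);
translate([250, 0, 0]) cube([250, 1100, 300]);
translate([500, 0, 0]) cube([250, 1100, 450]);
translate([750, 0, 0]) cube([250, 1100, 600]);
translate([1000, 0, 0]) cube([250, 1100, 750]);


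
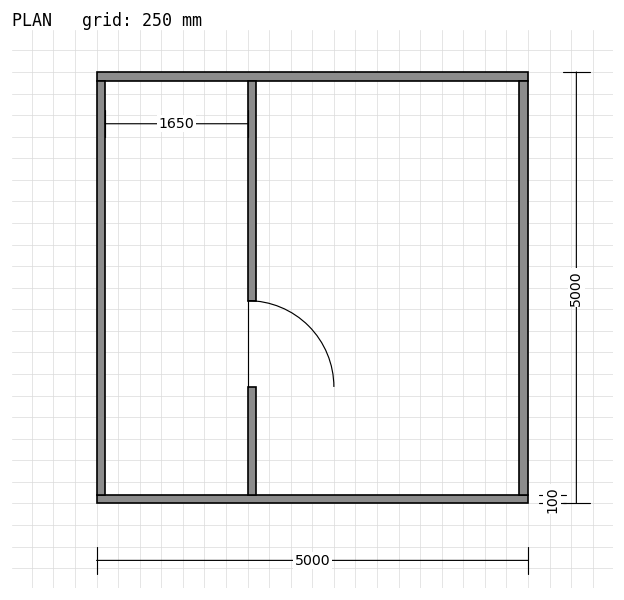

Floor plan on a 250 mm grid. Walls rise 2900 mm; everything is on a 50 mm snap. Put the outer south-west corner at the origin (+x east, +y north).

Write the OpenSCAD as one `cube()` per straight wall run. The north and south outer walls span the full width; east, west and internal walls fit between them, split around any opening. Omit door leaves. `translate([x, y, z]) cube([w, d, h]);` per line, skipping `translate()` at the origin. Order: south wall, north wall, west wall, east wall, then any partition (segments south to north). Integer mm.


cube([5000, 100, 2900]);
translate([0, 4900, 0]) cube([5000, 100, 2900]);
translate([0, 100, 0]) cube([100, 4800, 2900]);
translate([4900, 100, 0]) cube([100, 4800, 2900]);
translate([1750, 100, 0]) cube([100, 1250, 2900]);
translate([1750, 2350, 0]) cube([100, 2550, 2900]);


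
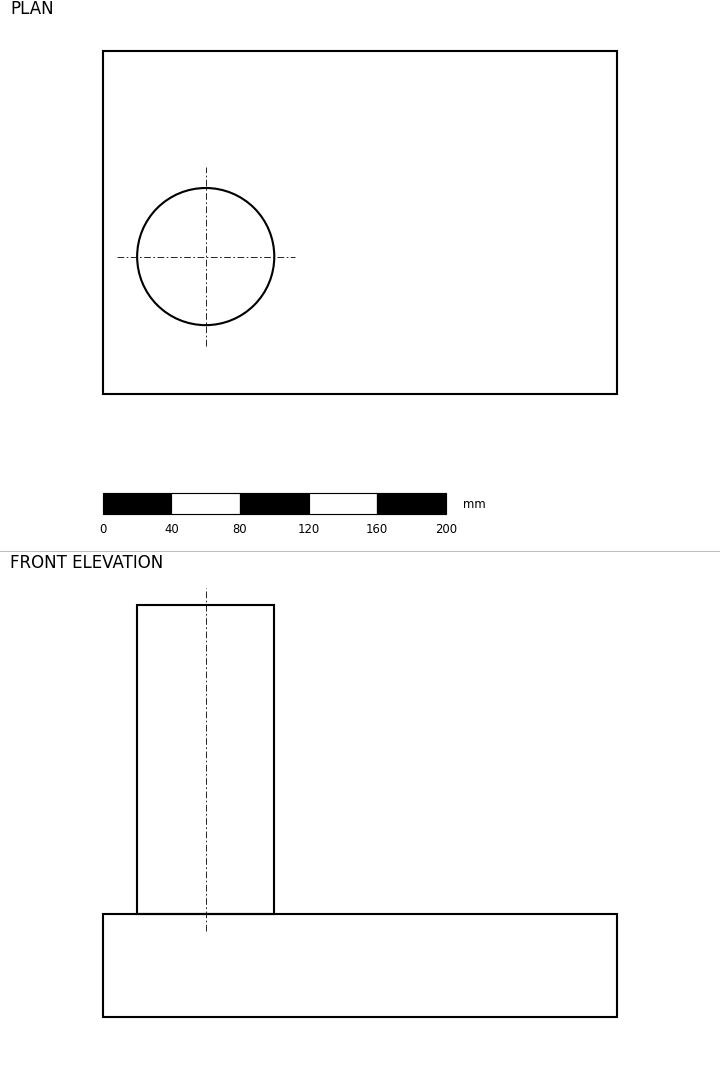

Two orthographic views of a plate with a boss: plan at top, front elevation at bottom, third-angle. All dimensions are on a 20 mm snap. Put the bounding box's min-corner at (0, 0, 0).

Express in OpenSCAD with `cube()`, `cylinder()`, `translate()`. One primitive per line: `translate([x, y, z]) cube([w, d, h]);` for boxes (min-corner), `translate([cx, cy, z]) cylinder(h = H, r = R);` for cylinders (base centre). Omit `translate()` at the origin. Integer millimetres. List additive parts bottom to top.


cube([300, 200, 60]);
translate([60, 80, 60]) cylinder(h = 180, r = 40);


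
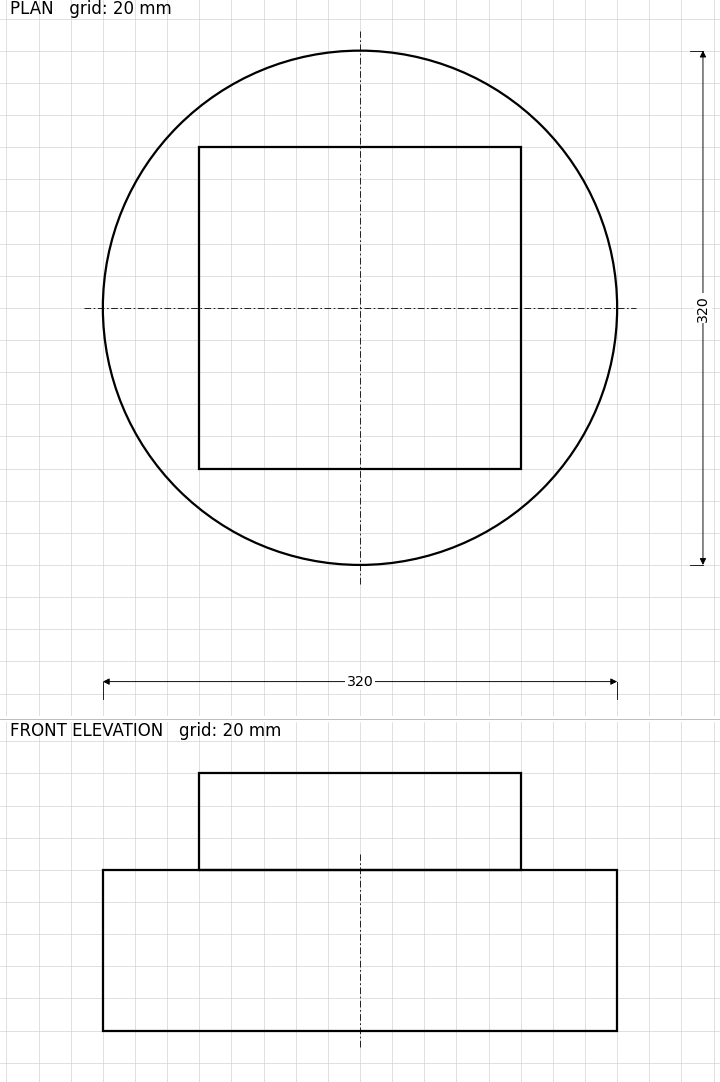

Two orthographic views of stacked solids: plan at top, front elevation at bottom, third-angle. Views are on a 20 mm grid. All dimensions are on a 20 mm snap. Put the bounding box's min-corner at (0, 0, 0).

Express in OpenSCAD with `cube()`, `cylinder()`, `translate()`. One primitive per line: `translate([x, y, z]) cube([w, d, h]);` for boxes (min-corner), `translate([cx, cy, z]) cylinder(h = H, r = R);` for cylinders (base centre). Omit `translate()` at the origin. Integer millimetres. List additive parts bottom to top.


translate([160, 160, 0]) cylinder(h = 100, r = 160);
translate([60, 60, 100]) cube([200, 200, 60]);
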